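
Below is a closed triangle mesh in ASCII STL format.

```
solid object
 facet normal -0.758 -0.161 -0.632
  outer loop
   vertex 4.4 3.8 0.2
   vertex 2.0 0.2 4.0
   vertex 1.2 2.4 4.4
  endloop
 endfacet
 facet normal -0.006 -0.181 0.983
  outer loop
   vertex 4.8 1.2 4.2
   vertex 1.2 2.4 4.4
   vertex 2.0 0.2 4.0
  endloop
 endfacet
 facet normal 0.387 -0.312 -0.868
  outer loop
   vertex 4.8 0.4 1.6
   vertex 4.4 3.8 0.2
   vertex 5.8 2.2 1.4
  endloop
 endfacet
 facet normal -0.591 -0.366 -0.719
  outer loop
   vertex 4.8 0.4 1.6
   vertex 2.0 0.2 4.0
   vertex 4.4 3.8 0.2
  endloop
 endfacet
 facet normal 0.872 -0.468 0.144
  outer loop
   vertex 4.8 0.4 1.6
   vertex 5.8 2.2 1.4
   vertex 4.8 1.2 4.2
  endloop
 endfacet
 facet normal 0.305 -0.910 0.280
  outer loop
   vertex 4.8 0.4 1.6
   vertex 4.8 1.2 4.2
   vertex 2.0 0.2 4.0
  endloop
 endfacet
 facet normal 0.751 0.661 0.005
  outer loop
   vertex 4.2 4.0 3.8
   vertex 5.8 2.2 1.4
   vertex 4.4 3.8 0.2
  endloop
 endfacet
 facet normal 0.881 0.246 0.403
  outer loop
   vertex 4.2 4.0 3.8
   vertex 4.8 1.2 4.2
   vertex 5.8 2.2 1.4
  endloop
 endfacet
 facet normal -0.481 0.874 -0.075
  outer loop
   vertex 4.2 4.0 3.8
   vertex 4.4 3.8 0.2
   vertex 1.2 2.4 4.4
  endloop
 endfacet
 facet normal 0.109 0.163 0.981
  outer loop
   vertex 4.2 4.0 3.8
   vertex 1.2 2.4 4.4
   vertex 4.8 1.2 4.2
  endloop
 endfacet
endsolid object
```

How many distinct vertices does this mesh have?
7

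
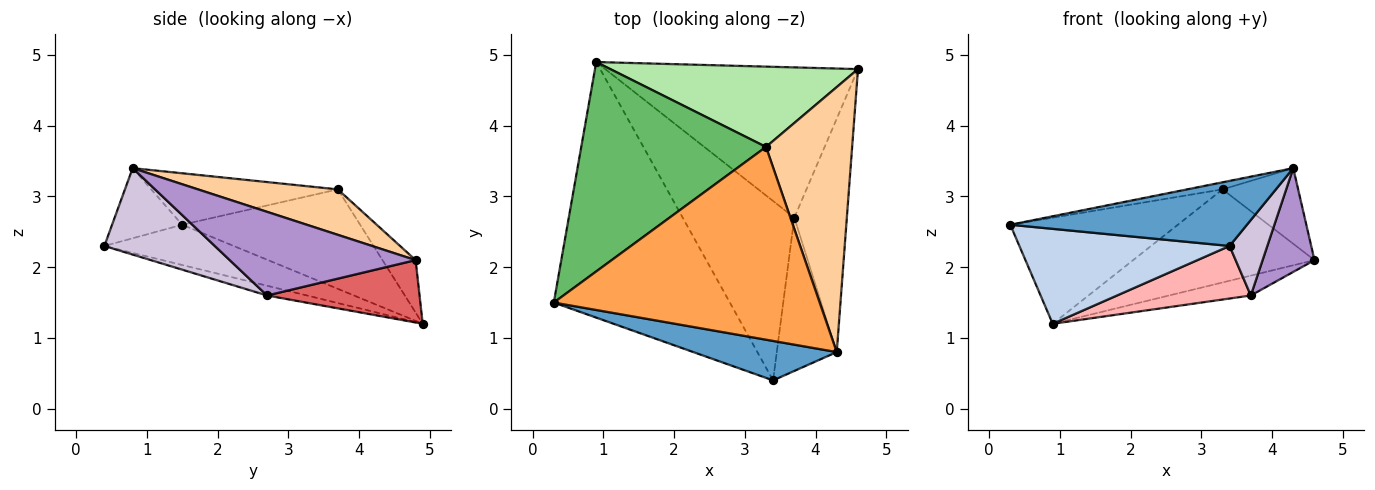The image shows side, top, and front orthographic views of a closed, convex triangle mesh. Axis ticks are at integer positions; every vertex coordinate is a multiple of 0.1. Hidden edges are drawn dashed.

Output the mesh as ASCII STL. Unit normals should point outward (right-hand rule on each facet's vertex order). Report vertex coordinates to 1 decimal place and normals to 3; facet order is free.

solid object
 facet normal -0.246 -0.829 0.502
  outer loop
   vertex 3.4 0.4 2.3
   vertex 4.3 0.8 3.4
   vertex 0.3 1.5 2.6
  endloop
 endfacet
 facet normal -0.210 -0.340 -0.917
  outer loop
   vertex 0.9 4.9 1.2
   vertex 3.4 0.4 2.3
   vertex 0.3 1.5 2.6
  endloop
 endfacet
 facet normal -0.190 0.036 0.981
  outer loop
   vertex 3.3 3.7 3.1
   vertex 0.3 1.5 2.6
   vertex 4.3 0.8 3.4
  endloop
 endfacet
 facet normal 0.453 0.245 0.858
  outer loop
   vertex 3.3 3.7 3.1
   vertex 4.3 0.8 3.4
   vertex 4.6 4.8 2.1
  endloop
 endfacet
 facet normal -0.433 0.407 0.804
  outer loop
   vertex 3.3 3.7 3.1
   vertex 0.9 4.9 1.2
   vertex 0.3 1.5 2.6
  endloop
 endfacet
 facet normal -0.137 0.750 0.647
  outer loop
   vertex 3.3 3.7 3.1
   vertex 4.6 4.8 2.1
   vertex 0.9 4.9 1.2
  endloop
 endfacet
 facet normal 0.238 0.127 -0.963
  outer loop
   vertex 3.7 2.7 1.6
   vertex 0.9 4.9 1.2
   vertex 4.6 4.8 2.1
  endloop
 endfacet
 facet normal -0.084 -0.280 -0.956
  outer loop
   vertex 3.7 2.7 1.6
   vertex 3.4 0.4 2.3
   vertex 0.9 4.9 1.2
  endloop
 endfacet
 facet normal 0.824 -0.230 -0.518
  outer loop
   vertex 3.7 2.7 1.6
   vertex 4.6 4.8 2.1
   vertex 4.3 0.8 3.4
  endloop
 endfacet
 facet normal 0.791 -0.270 -0.549
  outer loop
   vertex 3.7 2.7 1.6
   vertex 4.3 0.8 3.4
   vertex 3.4 0.4 2.3
  endloop
 endfacet
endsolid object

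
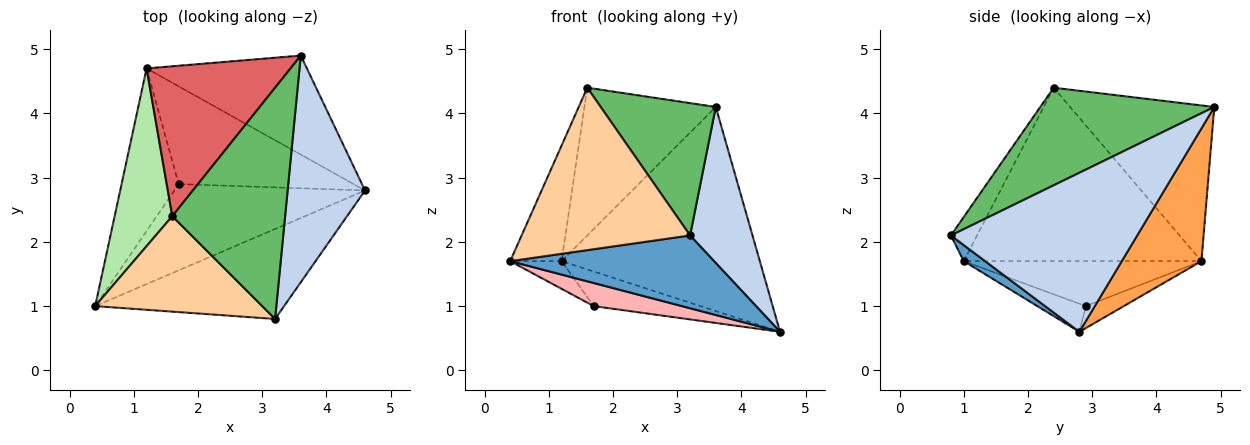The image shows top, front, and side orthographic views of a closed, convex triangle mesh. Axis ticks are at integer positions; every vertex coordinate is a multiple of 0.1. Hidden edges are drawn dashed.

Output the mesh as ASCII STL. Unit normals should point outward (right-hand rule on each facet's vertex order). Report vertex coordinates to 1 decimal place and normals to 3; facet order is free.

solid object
 facet normal 0.066 -0.628 -0.776
  outer loop
   vertex 3.2 0.8 2.1
   vertex 0.4 1.0 1.7
   vertex 4.6 2.8 0.6
  endloop
 endfacet
 facet normal 0.861 -0.288 0.419
  outer loop
   vertex 3.2 0.8 2.1
   vertex 4.6 2.8 0.6
   vertex 3.6 4.9 4.1
  endloop
 endfacet
 facet normal 0.340 0.846 -0.411
  outer loop
   vertex 1.2 4.7 1.7
   vertex 3.6 4.9 4.1
   vertex 4.6 2.8 0.6
  endloop
 endfacet
 facet normal -0.133 -0.855 0.502
  outer loop
   vertex 1.6 2.4 4.4
   vertex 0.4 1.0 1.7
   vertex 3.2 0.8 2.1
  endloop
 endfacet
 facet normal 0.601 -0.397 0.694
  outer loop
   vertex 1.6 2.4 4.4
   vertex 3.2 0.8 2.1
   vertex 3.6 4.9 4.1
  endloop
 endfacet
 facet normal -0.930 0.201 0.309
  outer loop
   vertex 1.6 2.4 4.4
   vertex 1.2 4.7 1.7
   vertex 0.4 1.0 1.7
  endloop
 endfacet
 facet normal -0.610 0.556 0.564
  outer loop
   vertex 1.6 2.4 4.4
   vertex 3.6 4.9 4.1
   vertex 1.2 4.7 1.7
  endloop
 endfacet
 facet normal -0.141 -0.256 -0.956
  outer loop
   vertex 1.7 2.9 1.0
   vertex 4.6 2.8 0.6
   vertex 0.4 1.0 1.7
  endloop
 endfacet
 facet normal -0.613 0.133 -0.779
  outer loop
   vertex 1.7 2.9 1.0
   vertex 0.4 1.0 1.7
   vertex 1.2 4.7 1.7
  endloop
 endfacet
 facet normal -0.118 0.331 -0.936
  outer loop
   vertex 1.7 2.9 1.0
   vertex 1.2 4.7 1.7
   vertex 4.6 2.8 0.6
  endloop
 endfacet
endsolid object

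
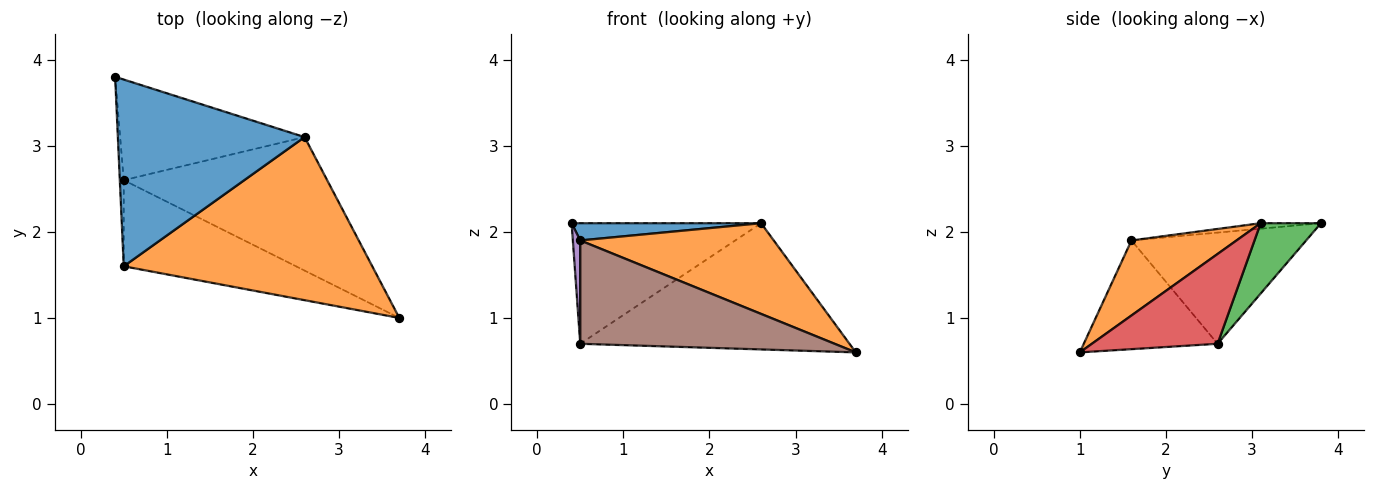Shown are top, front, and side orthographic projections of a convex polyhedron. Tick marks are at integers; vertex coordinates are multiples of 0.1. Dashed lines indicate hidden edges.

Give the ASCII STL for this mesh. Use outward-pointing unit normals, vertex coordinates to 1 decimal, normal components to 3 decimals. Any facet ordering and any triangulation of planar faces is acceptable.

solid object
 facet normal -0.029 -0.092 0.995
  outer loop
   vertex 0.5 1.6 1.9
   vertex 2.6 3.1 2.1
   vertex 0.4 3.8 2.1
  endloop
 endfacet
 facet normal 0.255 -0.470 0.845
  outer loop
   vertex 0.5 1.6 1.9
   vertex 3.7 1.0 0.6
   vertex 2.6 3.1 2.1
  endloop
 endfacet
 facet normal 0.237 0.746 -0.622
  outer loop
   vertex 0.5 2.6 0.7
   vertex 0.4 3.8 2.1
   vertex 2.6 3.1 2.1
  endloop
 endfacet
 facet normal 0.305 0.654 -0.692
  outer loop
   vertex 0.5 2.6 0.7
   vertex 2.6 3.1 2.1
   vertex 3.7 1.0 0.6
  endloop
 endfacet
 facet normal -0.998 -0.042 -0.035
  outer loop
   vertex 0.5 2.6 0.7
   vertex 0.5 1.6 1.9
   vertex 0.4 3.8 2.1
  endloop
 endfacet
 facet normal -0.375 -0.712 -0.594
  outer loop
   vertex 0.5 2.6 0.7
   vertex 3.7 1.0 0.6
   vertex 0.5 1.6 1.9
  endloop
 endfacet
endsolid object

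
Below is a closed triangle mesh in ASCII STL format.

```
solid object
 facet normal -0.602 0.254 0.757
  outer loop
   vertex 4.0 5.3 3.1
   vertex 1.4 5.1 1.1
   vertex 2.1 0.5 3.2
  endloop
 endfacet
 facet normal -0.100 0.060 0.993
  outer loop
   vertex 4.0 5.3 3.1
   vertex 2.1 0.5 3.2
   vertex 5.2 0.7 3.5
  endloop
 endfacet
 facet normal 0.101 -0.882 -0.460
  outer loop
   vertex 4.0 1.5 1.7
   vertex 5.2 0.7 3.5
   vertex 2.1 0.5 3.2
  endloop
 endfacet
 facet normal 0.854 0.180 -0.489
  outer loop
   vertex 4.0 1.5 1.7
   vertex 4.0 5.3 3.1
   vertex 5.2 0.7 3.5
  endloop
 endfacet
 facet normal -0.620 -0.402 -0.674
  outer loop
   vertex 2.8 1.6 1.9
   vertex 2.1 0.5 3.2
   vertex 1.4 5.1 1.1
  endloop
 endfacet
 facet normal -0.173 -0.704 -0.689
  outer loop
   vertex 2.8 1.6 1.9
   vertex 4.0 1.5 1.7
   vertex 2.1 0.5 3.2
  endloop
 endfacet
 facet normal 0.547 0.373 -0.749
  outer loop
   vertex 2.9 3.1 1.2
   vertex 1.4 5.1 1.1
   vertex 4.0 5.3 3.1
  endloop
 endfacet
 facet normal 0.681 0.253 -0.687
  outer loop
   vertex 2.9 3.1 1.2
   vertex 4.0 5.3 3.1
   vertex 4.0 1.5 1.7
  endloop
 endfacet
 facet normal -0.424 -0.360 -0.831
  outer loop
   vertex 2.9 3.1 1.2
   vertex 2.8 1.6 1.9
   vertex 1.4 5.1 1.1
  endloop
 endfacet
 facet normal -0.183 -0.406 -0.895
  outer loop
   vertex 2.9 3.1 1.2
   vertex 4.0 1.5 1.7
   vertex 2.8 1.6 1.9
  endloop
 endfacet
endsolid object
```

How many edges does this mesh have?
15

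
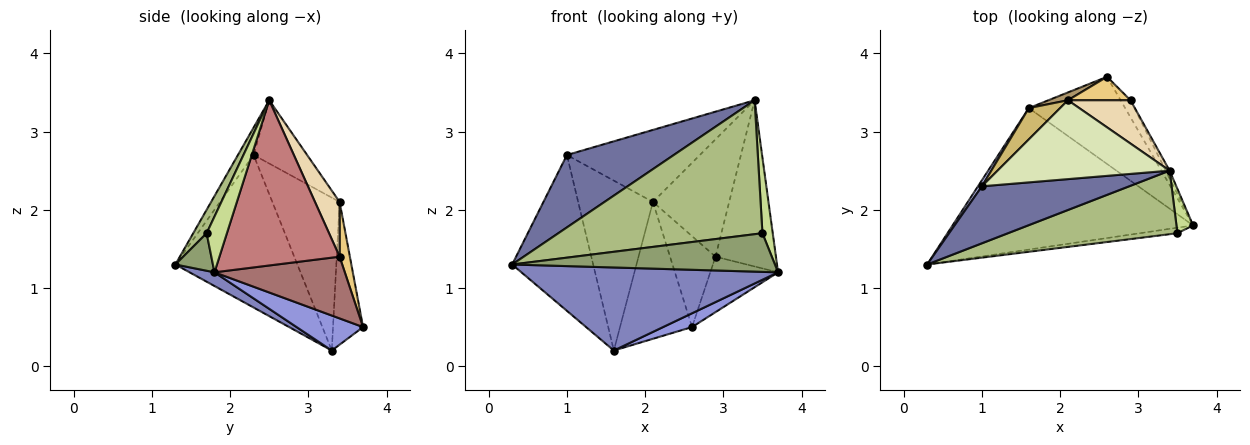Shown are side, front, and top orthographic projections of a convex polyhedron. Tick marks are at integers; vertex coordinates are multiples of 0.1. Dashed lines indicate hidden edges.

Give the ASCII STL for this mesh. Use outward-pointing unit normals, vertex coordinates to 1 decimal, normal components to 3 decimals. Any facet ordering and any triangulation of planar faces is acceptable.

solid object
 facet normal -0.114 -0.781 0.615
  outer loop
   vertex 1.0 2.3 2.7
   vertex 0.3 1.3 1.3
   vertex 3.4 2.5 3.4
  endloop
 endfacet
 facet normal 0.049 -0.506 -0.861
  outer loop
   vertex 1.6 3.3 0.2
   vertex 3.7 1.8 1.2
   vertex 0.3 1.3 1.3
  endloop
 endfacet
 facet normal 0.338 -0.147 -0.930
  outer loop
   vertex 1.6 3.3 0.2
   vertex 2.6 3.7 0.5
   vertex 3.7 1.8 1.2
  endloop
 endfacet
 facet normal -0.833 0.553 0.021
  outer loop
   vertex 1.6 3.3 0.2
   vertex 0.3 1.3 1.3
   vertex 1.0 2.3 2.7
  endloop
 endfacet
 facet normal 0.140 -0.980 -0.140
  outer loop
   vertex 3.5 1.7 1.7
   vertex 0.3 1.3 1.3
   vertex 3.7 1.8 1.2
  endloop
 endfacet
 facet normal 0.059 -0.902 0.428
  outer loop
   vertex 3.5 1.7 1.7
   vertex 3.4 2.5 3.4
   vertex 0.3 1.3 1.3
  endloop
 endfacet
 facet normal 0.861 -0.438 0.257
  outer loop
   vertex 3.5 1.7 1.7
   vertex 3.7 1.8 1.2
   vertex 3.4 2.5 3.4
  endloop
 endfacet
 facet normal -0.262 0.651 0.713
  outer loop
   vertex 2.1 3.4 2.1
   vertex 1.0 2.3 2.7
   vertex 3.4 2.5 3.4
  endloop
 endfacet
 facet normal -0.384 0.922 0.053
  outer loop
   vertex 2.1 3.4 2.1
   vertex 2.6 3.7 0.5
   vertex 1.6 3.3 0.2
  endloop
 endfacet
 facet normal -0.663 0.737 0.136
  outer loop
   vertex 2.1 3.4 2.1
   vertex 1.6 3.3 0.2
   vertex 1.0 2.3 2.7
  endloop
 endfacet
 facet normal 0.214 0.946 0.244
  outer loop
   vertex 2.9 3.4 1.4
   vertex 2.6 3.7 0.5
   vertex 2.1 3.4 2.1
  endloop
 endfacet
 facet normal 0.290 0.898 0.331
  outer loop
   vertex 2.9 3.4 1.4
   vertex 2.1 3.4 2.1
   vertex 3.4 2.5 3.4
  endloop
 endfacet
 facet normal 0.878 0.457 -0.141
  outer loop
   vertex 2.9 3.4 1.4
   vertex 3.7 1.8 1.2
   vertex 2.6 3.7 0.5
  endloop
 endfacet
 facet normal 0.893 0.449 -0.021
  outer loop
   vertex 2.9 3.4 1.4
   vertex 3.4 2.5 3.4
   vertex 3.7 1.8 1.2
  endloop
 endfacet
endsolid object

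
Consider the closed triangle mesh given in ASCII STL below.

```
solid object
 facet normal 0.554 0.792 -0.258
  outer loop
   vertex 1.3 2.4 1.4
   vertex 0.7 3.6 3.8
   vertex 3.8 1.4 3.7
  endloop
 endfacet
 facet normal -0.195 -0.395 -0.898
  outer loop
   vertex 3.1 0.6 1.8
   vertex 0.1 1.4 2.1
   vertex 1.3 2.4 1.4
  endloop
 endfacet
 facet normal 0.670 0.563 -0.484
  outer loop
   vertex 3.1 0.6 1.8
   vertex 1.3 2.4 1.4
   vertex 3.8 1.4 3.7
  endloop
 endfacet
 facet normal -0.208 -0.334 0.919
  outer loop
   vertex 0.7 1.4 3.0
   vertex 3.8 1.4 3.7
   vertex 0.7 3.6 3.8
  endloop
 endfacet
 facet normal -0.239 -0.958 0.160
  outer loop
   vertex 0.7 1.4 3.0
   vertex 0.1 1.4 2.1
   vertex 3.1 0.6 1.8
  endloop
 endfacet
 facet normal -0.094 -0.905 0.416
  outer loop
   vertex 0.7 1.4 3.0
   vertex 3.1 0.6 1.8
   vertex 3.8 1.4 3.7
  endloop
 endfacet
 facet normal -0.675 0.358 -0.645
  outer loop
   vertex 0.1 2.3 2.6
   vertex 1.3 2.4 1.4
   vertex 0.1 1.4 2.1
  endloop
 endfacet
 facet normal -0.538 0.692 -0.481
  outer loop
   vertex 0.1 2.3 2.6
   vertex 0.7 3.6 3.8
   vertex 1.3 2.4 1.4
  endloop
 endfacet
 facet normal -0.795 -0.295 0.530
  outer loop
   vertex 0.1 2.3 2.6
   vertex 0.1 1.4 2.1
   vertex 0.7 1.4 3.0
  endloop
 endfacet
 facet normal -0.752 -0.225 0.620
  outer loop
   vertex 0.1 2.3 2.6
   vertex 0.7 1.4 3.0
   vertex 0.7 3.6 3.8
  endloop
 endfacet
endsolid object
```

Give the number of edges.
15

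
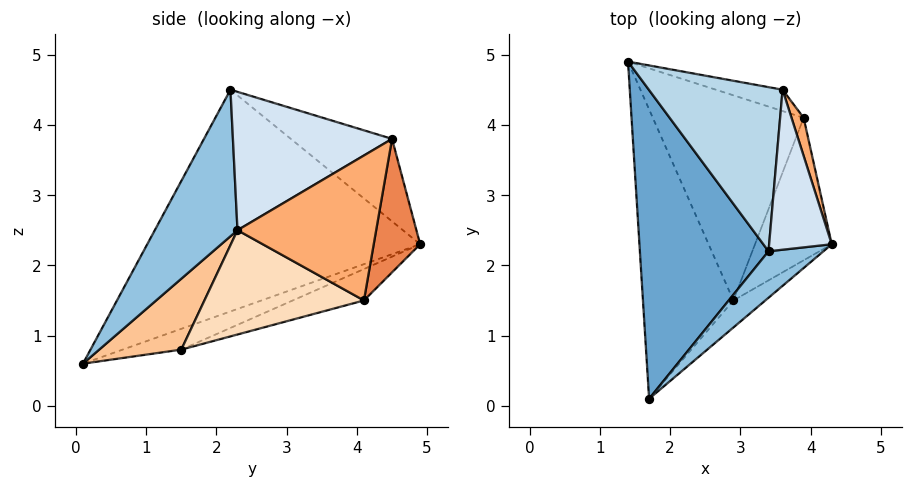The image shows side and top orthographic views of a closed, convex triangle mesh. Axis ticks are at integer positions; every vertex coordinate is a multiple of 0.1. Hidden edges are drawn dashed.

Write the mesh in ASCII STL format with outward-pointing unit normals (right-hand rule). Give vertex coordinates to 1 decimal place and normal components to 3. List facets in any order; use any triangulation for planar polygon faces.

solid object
 facet normal -0.843 -0.226 0.489
  outer loop
   vertex 3.4 2.2 4.5
   vertex 1.4 4.9 2.3
   vertex 1.7 0.1 0.6
  endloop
 endfacet
 facet normal 0.542 -0.816 0.203
  outer loop
   vertex 3.4 2.2 4.5
   vertex 1.7 0.1 0.6
   vertex 4.3 2.3 2.5
  endloop
 endfacet
 facet normal -0.502 0.291 0.814
  outer loop
   vertex 3.6 4.5 3.8
   vertex 1.4 4.9 2.3
   vertex 3.4 2.2 4.5
  endloop
 endfacet
 facet normal 0.910 0.046 0.412
  outer loop
   vertex 3.6 4.5 3.8
   vertex 3.4 2.2 4.5
   vertex 4.3 2.3 2.5
  endloop
 endfacet
 facet normal 0.264 0.956 -0.132
  outer loop
   vertex 3.9 4.1 1.5
   vertex 1.4 4.9 2.3
   vertex 3.6 4.5 3.8
  endloop
 endfacet
 facet normal 0.963 0.259 0.081
  outer loop
   vertex 3.9 4.1 1.5
   vertex 3.6 4.5 3.8
   vertex 4.3 2.3 2.5
  endloop
 endfacet
 facet normal 0.739 -0.586 -0.333
  outer loop
   vertex 2.9 1.5 0.8
   vertex 4.3 2.3 2.5
   vertex 1.7 0.1 0.6
  endloop
 endfacet
 facet normal 0.797 -0.149 -0.586
  outer loop
   vertex 2.9 1.5 0.8
   vertex 3.9 4.1 1.5
   vertex 4.3 2.3 2.5
  endloop
 endfacet
 facet normal -0.213 0.314 -0.925
  outer loop
   vertex 2.9 1.5 0.8
   vertex 1.7 0.1 0.6
   vertex 1.4 4.9 2.3
  endloop
 endfacet
 facet normal -0.193 0.324 -0.926
  outer loop
   vertex 2.9 1.5 0.8
   vertex 1.4 4.9 2.3
   vertex 3.9 4.1 1.5
  endloop
 endfacet
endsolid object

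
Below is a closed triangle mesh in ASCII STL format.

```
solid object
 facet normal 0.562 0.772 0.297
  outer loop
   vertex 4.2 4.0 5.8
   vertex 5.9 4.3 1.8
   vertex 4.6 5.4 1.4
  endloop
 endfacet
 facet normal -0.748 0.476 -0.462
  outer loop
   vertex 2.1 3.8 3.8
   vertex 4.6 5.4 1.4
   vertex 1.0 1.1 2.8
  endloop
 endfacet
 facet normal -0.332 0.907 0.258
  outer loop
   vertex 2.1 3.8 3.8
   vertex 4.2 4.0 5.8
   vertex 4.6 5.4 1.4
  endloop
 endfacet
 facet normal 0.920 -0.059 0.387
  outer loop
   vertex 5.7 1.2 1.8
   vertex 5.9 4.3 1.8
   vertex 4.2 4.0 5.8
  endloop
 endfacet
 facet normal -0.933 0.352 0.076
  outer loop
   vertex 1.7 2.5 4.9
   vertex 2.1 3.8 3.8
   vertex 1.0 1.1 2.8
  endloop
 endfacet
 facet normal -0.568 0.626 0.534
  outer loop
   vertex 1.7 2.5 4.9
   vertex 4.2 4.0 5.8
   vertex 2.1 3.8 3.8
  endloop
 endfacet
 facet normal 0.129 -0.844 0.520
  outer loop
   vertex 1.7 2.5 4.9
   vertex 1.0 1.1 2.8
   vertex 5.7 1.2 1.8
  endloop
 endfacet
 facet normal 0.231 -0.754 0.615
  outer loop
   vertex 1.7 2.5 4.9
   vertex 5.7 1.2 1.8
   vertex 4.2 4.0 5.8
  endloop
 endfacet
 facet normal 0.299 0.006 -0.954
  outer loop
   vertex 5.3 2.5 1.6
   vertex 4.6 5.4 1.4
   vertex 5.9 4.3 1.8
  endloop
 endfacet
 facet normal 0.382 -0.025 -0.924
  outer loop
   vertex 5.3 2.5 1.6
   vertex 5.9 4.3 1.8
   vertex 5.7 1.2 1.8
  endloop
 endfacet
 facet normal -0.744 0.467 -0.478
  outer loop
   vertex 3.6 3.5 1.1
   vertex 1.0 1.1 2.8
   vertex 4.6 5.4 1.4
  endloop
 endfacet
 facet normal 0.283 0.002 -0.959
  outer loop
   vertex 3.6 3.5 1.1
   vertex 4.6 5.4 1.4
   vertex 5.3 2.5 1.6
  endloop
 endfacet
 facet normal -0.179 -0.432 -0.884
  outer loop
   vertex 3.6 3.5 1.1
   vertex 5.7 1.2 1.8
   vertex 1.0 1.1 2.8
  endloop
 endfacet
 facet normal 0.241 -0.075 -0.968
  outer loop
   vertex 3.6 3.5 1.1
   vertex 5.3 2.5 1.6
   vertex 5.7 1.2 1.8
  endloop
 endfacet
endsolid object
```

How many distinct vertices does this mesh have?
9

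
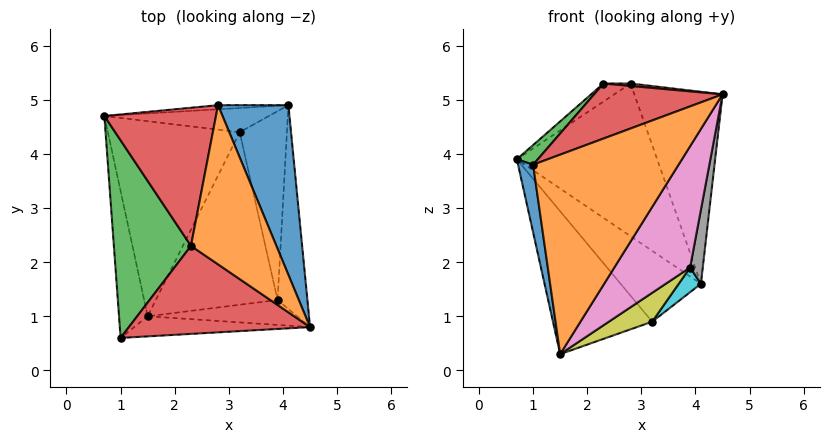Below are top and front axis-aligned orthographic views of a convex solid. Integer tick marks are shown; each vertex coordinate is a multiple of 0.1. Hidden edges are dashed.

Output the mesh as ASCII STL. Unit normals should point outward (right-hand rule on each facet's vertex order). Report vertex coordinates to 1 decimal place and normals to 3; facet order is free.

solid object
 facet normal -0.986 -0.069 -0.149
  outer loop
   vertex 1.5 1.0 0.3
   vertex 1.0 0.6 3.8
   vertex 0.7 4.7 3.9
  endloop
 endfacet
 facet normal 0.094 -0.991 -0.100
  outer loop
   vertex 1.5 1.0 0.3
   vertex 4.5 0.8 5.1
   vertex 1.0 0.6 3.8
  endloop
 endfacet
 facet normal -0.714 -0.069 0.697
  outer loop
   vertex 2.3 2.3 5.3
   vertex 0.7 4.7 3.9
   vertex 1.0 0.6 3.8
  endloop
 endfacet
 facet normal -0.274 -0.510 0.815
  outer loop
   vertex 2.3 2.3 5.3
   vertex 1.0 0.6 3.8
   vertex 4.5 0.8 5.1
  endloop
 endfacet
 facet normal -0.668 0.440 -0.600
  outer loop
   vertex 3.2 4.4 0.9
   vertex 1.5 1.0 0.3
   vertex 0.7 4.7 3.9
  endloop
 endfacet
 facet normal -0.265 0.913 -0.312
  outer loop
   vertex 3.2 4.4 0.9
   vertex 0.7 4.7 3.9
   vertex 4.1 4.9 1.6
  endloop
 endfacet
 facet normal 0.249 -0.949 -0.195
  outer loop
   vertex 3.9 1.3 1.9
   vertex 4.5 0.8 5.1
   vertex 1.5 1.0 0.3
  endloop
 endfacet
 facet normal 0.978 -0.071 -0.194
  outer loop
   vertex 3.9 1.3 1.9
   vertex 4.1 4.9 1.6
   vertex 4.5 0.8 5.1
  endloop
 endfacet
 facet normal 0.561 -0.137 -0.816
  outer loop
   vertex 3.9 1.3 1.9
   vertex 1.5 1.0 0.3
   vertex 3.2 4.4 0.9
  endloop
 endfacet
 facet normal 0.645 -0.099 -0.758
  outer loop
   vertex 3.9 1.3 1.9
   vertex 3.2 4.4 0.9
   vertex 4.1 4.9 1.6
  endloop
 endfacet
 facet normal 0.883 0.351 0.310
  outer loop
   vertex 2.8 4.9 5.3
   vertex 4.5 0.8 5.1
   vertex 4.1 4.9 1.6
  endloop
 endfacet
 facet normal 0.080 -0.015 0.997
  outer loop
   vertex 2.8 4.9 5.3
   vertex 2.3 2.3 5.3
   vertex 4.5 0.8 5.1
  endloop
 endfacet
 facet normal -0.077 0.997 -0.027
  outer loop
   vertex 2.8 4.9 5.3
   vertex 4.1 4.9 1.6
   vertex 0.7 4.7 3.9
  endloop
 endfacet
 facet normal -0.559 0.107 0.822
  outer loop
   vertex 2.8 4.9 5.3
   vertex 0.7 4.7 3.9
   vertex 2.3 2.3 5.3
  endloop
 endfacet
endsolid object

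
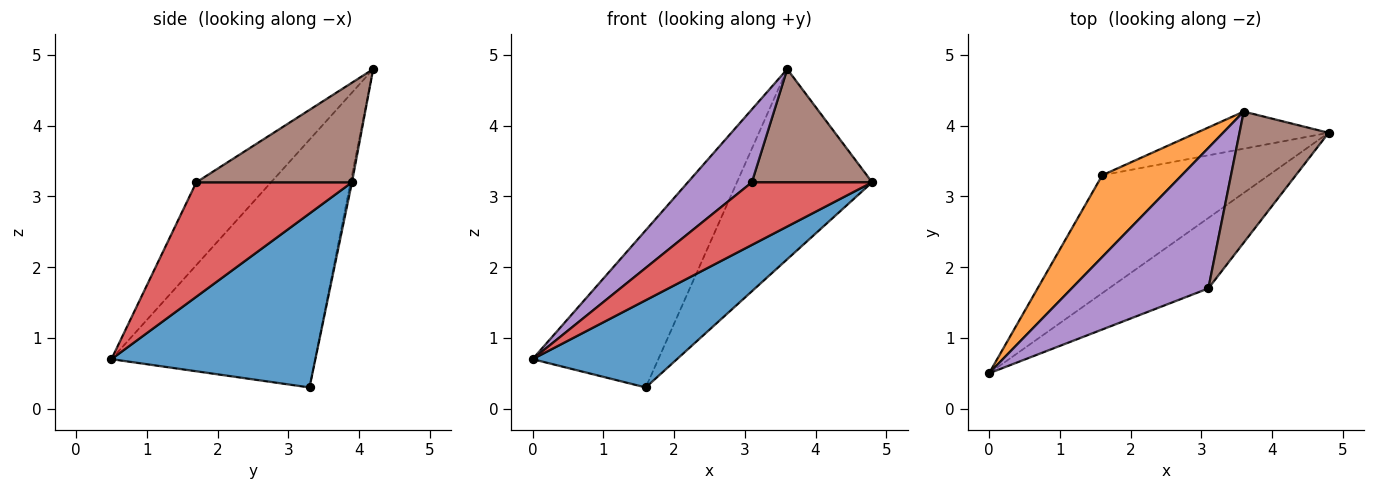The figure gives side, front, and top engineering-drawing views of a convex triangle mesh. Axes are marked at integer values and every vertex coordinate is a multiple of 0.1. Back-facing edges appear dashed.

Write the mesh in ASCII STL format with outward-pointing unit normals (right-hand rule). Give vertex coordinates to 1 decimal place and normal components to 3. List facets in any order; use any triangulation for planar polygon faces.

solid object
 facet normal 0.643 -0.455 -0.616
  outer loop
   vertex 1.6 3.3 0.3
   vertex 4.8 3.9 3.2
   vertex 0.0 0.5 0.7
  endloop
 endfacet
 facet normal -0.821 0.507 0.263
  outer loop
   vertex 3.6 4.2 4.8
   vertex 1.6 3.3 0.3
   vertex 0.0 0.5 0.7
  endloop
 endfacet
 facet normal -0.010 0.981 -0.192
  outer loop
   vertex 3.6 4.2 4.8
   vertex 4.8 3.9 3.2
   vertex 1.6 3.3 0.3
  endloop
 endfacet
 facet normal 0.652 -0.504 -0.567
  outer loop
   vertex 3.1 1.7 3.2
   vertex 0.0 0.5 0.7
   vertex 4.8 3.9 3.2
  endloop
 endfacet
 facet normal -0.473 -0.406 0.782
  outer loop
   vertex 3.1 1.7 3.2
   vertex 3.6 4.2 4.8
   vertex 0.0 0.5 0.7
  endloop
 endfacet
 facet normal 0.646 -0.499 0.578
  outer loop
   vertex 3.1 1.7 3.2
   vertex 4.8 3.9 3.2
   vertex 3.6 4.2 4.8
  endloop
 endfacet
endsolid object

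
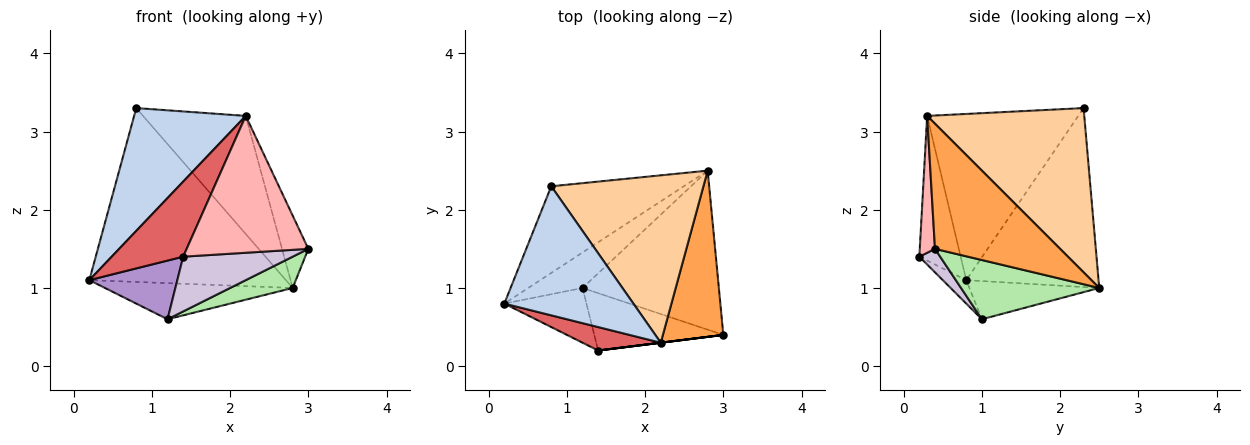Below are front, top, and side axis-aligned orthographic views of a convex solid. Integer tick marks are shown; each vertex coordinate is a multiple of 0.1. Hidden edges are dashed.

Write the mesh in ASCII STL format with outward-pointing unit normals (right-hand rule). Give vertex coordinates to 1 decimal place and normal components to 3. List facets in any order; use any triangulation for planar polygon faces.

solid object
 facet normal -0.516 0.767 -0.382
  outer loop
   vertex 0.8 2.3 3.3
   vertex 2.8 2.5 1.0
   vertex 0.2 0.8 1.1
  endloop
 endfacet
 facet normal -0.682 -0.504 0.530
  outer loop
   vertex 2.2 0.3 3.2
   vertex 0.8 2.3 3.3
   vertex 0.2 0.8 1.1
  endloop
 endfacet
 facet normal 0.885 0.186 0.427
  outer loop
   vertex 2.2 0.3 3.2
   vertex 3.0 0.4 1.5
   vertex 2.8 2.5 1.0
  endloop
 endfacet
 facet normal 0.661 0.432 0.613
  outer loop
   vertex 2.2 0.3 3.2
   vertex 2.8 2.5 1.0
   vertex 0.8 2.3 3.3
  endloop
 endfacet
 facet normal -0.442 0.639 -0.629
  outer loop
   vertex 1.2 1.0 0.6
   vertex 0.2 0.8 1.1
   vertex 2.8 2.5 1.0
  endloop
 endfacet
 facet normal 0.392 -0.178 -0.903
  outer loop
   vertex 1.2 1.0 0.6
   vertex 2.8 2.5 1.0
   vertex 3.0 0.4 1.5
  endloop
 endfacet
 facet normal -0.483 -0.836 0.261
  outer loop
   vertex 1.4 0.2 1.4
   vertex 2.2 0.3 3.2
   vertex 0.2 0.8 1.1
  endloop
 endfacet
 facet normal 0.124 -0.992 0.000
  outer loop
   vertex 1.4 0.2 1.4
   vertex 3.0 0.4 1.5
   vertex 2.2 0.3 3.2
  endloop
 endfacet
 facet normal -0.191 -0.718 -0.670
  outer loop
   vertex 1.4 0.2 1.4
   vertex 0.2 0.8 1.1
   vertex 1.2 1.0 0.6
  endloop
 endfacet
 facet normal 0.130 -0.685 -0.717
  outer loop
   vertex 1.4 0.2 1.4
   vertex 1.2 1.0 0.6
   vertex 3.0 0.4 1.5
  endloop
 endfacet
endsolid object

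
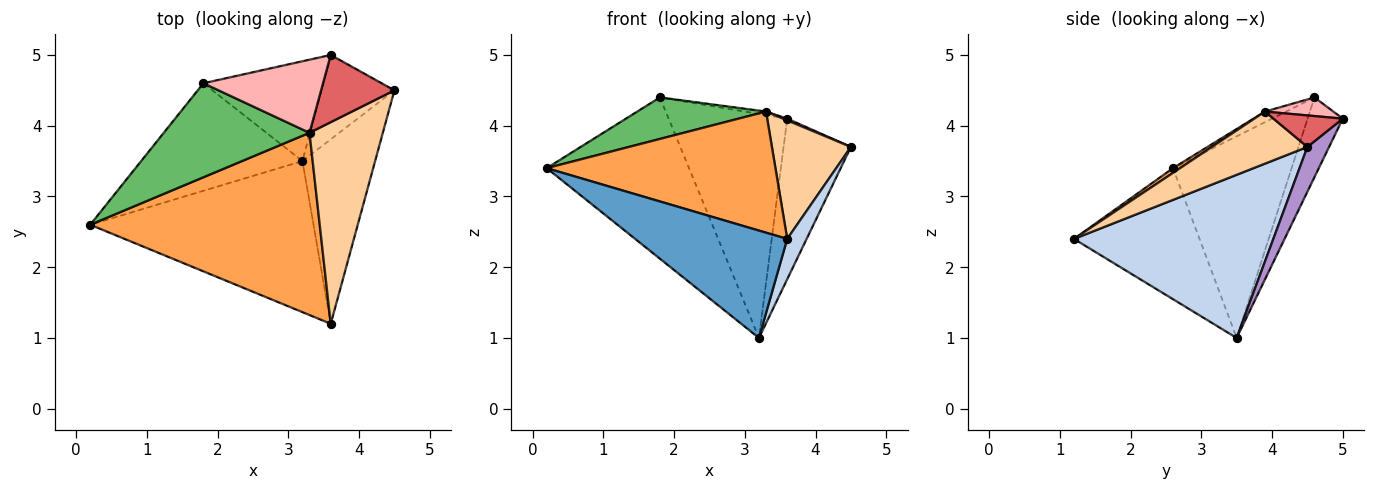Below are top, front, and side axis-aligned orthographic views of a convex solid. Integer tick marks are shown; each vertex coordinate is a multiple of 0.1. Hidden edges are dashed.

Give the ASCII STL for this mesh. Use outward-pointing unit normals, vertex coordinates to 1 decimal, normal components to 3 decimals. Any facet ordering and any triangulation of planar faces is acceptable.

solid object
 facet normal -0.431 -0.523 -0.735
  outer loop
   vertex 3.2 3.5 1.0
   vertex 3.6 1.2 2.4
   vertex 0.2 2.6 3.4
  endloop
 endfacet
 facet normal 0.910 -0.088 -0.405
  outer loop
   vertex 3.2 3.5 1.0
   vertex 4.5 4.5 3.7
   vertex 3.6 1.2 2.4
  endloop
 endfacet
 facet normal 0.017 -0.553 0.833
  outer loop
   vertex 3.3 3.9 4.2
   vertex 0.2 2.6 3.4
   vertex 3.6 1.2 2.4
  endloop
 endfacet
 facet normal 0.522 -0.432 0.735
  outer loop
   vertex 3.3 3.9 4.2
   vertex 3.6 1.2 2.4
   vertex 4.5 4.5 3.7
  endloop
 endfacet
 facet normal -0.066 -0.403 0.913
  outer loop
   vertex 1.8 4.6 4.4
   vertex 0.2 2.6 3.4
   vertex 3.3 3.9 4.2
  endloop
 endfacet
 facet normal -0.570 0.684 -0.456
  outer loop
   vertex 1.8 4.6 4.4
   vertex 3.2 3.5 1.0
   vertex 0.2 2.6 3.4
  endloop
 endfacet
 facet normal 0.395 -0.024 0.918
  outer loop
   vertex 3.6 5.0 4.1
   vertex 3.3 3.9 4.2
   vertex 4.5 4.5 3.7
  endloop
 endfacet
 facet normal 0.154 0.048 0.987
  outer loop
   vertex 3.6 5.0 4.1
   vertex 1.8 4.6 4.4
   vertex 3.3 3.9 4.2
  endloop
 endfacet
 facet normal 0.274 0.851 -0.447
  outer loop
   vertex 3.6 5.0 4.1
   vertex 4.5 4.5 3.7
   vertex 3.2 3.5 1.0
  endloop
 endfacet
 facet normal -0.261 0.882 -0.393
  outer loop
   vertex 3.6 5.0 4.1
   vertex 3.2 3.5 1.0
   vertex 1.8 4.6 4.4
  endloop
 endfacet
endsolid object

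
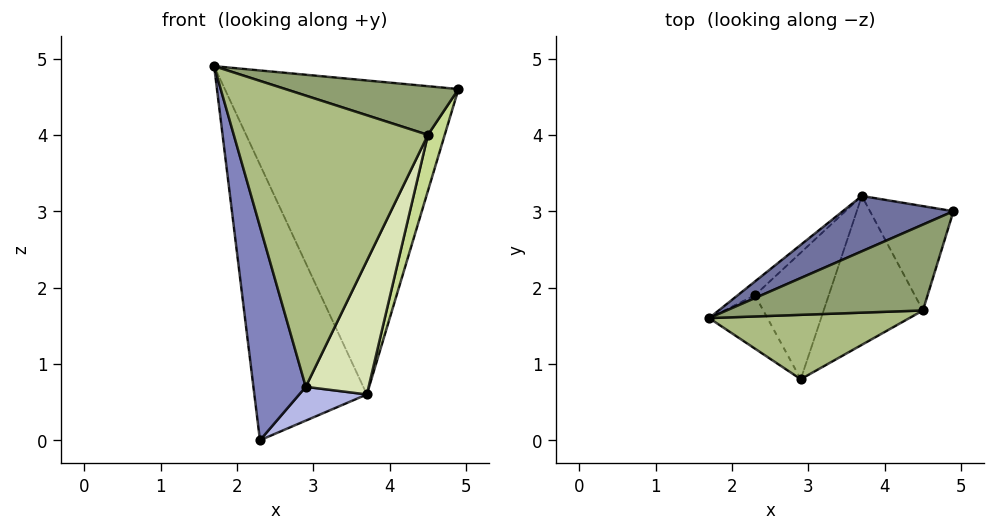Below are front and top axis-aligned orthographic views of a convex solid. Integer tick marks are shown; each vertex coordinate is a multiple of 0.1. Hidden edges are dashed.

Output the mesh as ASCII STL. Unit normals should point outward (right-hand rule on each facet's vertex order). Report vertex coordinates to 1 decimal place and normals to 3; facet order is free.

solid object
 facet normal -0.383 0.910 0.160
  outer loop
   vertex 3.7 3.2 0.6
   vertex 1.7 1.6 4.9
   vertex 4.9 3.0 4.6
  endloop
 endfacet
 facet normal -0.831 -0.539 -0.135
  outer loop
   vertex 2.3 1.9 0.0
   vertex 2.9 0.8 0.7
   vertex 1.7 1.6 4.9
  endloop
 endfacet
 facet normal -0.671 0.740 -0.037
  outer loop
   vertex 2.3 1.9 0.0
   vertex 1.7 1.6 4.9
   vertex 3.7 3.2 0.6
  endloop
 endfacet
 facet normal 0.547 -0.216 -0.809
  outer loop
   vertex 2.3 1.9 0.0
   vertex 3.7 3.2 0.6
   vertex 2.9 0.8 0.7
  endloop
 endfacet
 facet normal 0.285 -0.473 0.834
  outer loop
   vertex 4.5 1.7 4.0
   vertex 4.9 3.0 4.6
   vertex 1.7 1.6 4.9
  endloop
 endfacet
 facet normal 0.104 -0.971 0.215
  outer loop
   vertex 4.5 1.7 4.0
   vertex 1.7 1.6 4.9
   vertex 2.9 0.8 0.7
  endloop
 endfacet
 facet normal 0.944 -0.156 -0.291
  outer loop
   vertex 4.5 1.7 4.0
   vertex 3.7 3.2 0.6
   vertex 4.9 3.0 4.6
  endloop
 endfacet
 facet normal 0.886 -0.310 -0.345
  outer loop
   vertex 4.5 1.7 4.0
   vertex 2.9 0.8 0.7
   vertex 3.7 3.2 0.6
  endloop
 endfacet
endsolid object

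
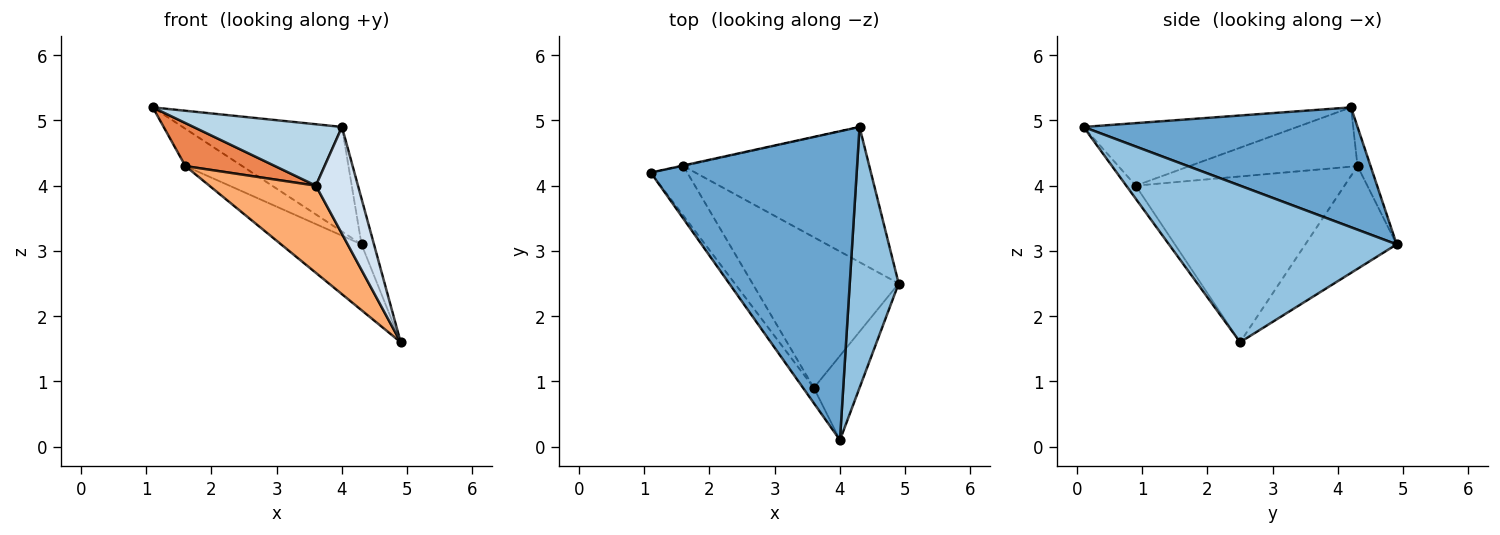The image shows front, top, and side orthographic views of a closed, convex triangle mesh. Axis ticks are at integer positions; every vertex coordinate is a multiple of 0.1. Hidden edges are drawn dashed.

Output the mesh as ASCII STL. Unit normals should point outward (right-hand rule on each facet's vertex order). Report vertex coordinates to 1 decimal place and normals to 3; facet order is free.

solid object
 facet normal 0.483 0.281 0.829
  outer loop
   vertex 4.3 4.9 3.1
   vertex 1.1 4.2 5.2
   vertex 4.0 0.1 4.9
  endloop
 endfacet
 facet normal 0.953 0.052 0.298
  outer loop
   vertex 4.3 4.9 3.1
   vertex 4.0 0.1 4.9
   vertex 4.9 2.5 1.6
  endloop
 endfacet
 facet normal -0.813 -0.565 -0.141
  outer loop
   vertex 3.6 0.9 4.0
   vertex 4.0 0.1 4.9
   vertex 1.1 4.2 5.2
  endloop
 endfacet
 facet normal -0.174 -0.773 -0.610
  outer loop
   vertex 3.6 0.9 4.0
   vertex 4.9 2.5 1.6
   vertex 4.0 0.1 4.9
  endloop
 endfacet
 facet normal -0.775 -0.414 -0.477
  outer loop
   vertex 1.6 4.3 4.3
   vertex 3.6 0.9 4.0
   vertex 1.1 4.2 5.2
  endloop
 endfacet
 facet normal -0.700 -0.358 -0.618
  outer loop
   vertex 1.6 4.3 4.3
   vertex 4.9 2.5 1.6
   vertex 3.6 0.9 4.0
  endloop
 endfacet
 facet normal -0.224 0.975 -0.016
  outer loop
   vertex 1.6 4.3 4.3
   vertex 1.1 4.2 5.2
   vertex 4.3 4.9 3.1
  endloop
 endfacet
 facet normal -0.445 0.392 -0.805
  outer loop
   vertex 1.6 4.3 4.3
   vertex 4.3 4.9 3.1
   vertex 4.9 2.5 1.6
  endloop
 endfacet
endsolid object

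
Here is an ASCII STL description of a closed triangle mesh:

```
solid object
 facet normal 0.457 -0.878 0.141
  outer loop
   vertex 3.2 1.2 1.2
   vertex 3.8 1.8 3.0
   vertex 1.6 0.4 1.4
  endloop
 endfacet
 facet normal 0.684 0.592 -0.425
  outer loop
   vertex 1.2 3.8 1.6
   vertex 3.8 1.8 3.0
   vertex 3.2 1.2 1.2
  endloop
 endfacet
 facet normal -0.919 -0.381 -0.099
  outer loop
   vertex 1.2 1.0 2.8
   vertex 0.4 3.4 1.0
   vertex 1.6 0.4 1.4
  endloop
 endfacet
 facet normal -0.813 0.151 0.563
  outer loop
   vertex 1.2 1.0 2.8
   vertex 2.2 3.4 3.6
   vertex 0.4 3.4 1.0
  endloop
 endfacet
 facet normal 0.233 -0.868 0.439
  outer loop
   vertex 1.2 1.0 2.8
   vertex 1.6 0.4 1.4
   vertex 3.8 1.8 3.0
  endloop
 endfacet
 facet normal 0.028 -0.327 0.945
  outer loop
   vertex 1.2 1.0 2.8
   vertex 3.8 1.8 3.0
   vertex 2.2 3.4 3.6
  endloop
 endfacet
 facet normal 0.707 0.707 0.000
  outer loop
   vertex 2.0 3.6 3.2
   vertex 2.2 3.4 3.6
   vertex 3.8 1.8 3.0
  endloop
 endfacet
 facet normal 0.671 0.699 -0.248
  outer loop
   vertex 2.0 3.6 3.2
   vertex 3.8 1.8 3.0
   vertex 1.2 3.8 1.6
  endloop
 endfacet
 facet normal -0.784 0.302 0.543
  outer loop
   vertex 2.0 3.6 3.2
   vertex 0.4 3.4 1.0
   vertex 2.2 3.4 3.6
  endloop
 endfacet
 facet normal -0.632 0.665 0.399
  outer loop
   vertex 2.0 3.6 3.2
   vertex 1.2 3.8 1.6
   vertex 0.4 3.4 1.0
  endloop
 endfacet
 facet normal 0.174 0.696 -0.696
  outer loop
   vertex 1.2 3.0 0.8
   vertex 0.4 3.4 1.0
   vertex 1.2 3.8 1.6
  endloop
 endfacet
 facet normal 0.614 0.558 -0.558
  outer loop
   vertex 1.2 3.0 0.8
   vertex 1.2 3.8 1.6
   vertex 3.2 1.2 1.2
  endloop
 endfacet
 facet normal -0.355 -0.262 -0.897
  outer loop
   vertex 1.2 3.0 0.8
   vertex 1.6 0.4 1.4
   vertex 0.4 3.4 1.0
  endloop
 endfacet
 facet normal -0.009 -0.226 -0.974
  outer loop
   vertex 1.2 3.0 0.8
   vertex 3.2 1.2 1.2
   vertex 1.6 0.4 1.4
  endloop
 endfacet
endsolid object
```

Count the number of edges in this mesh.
21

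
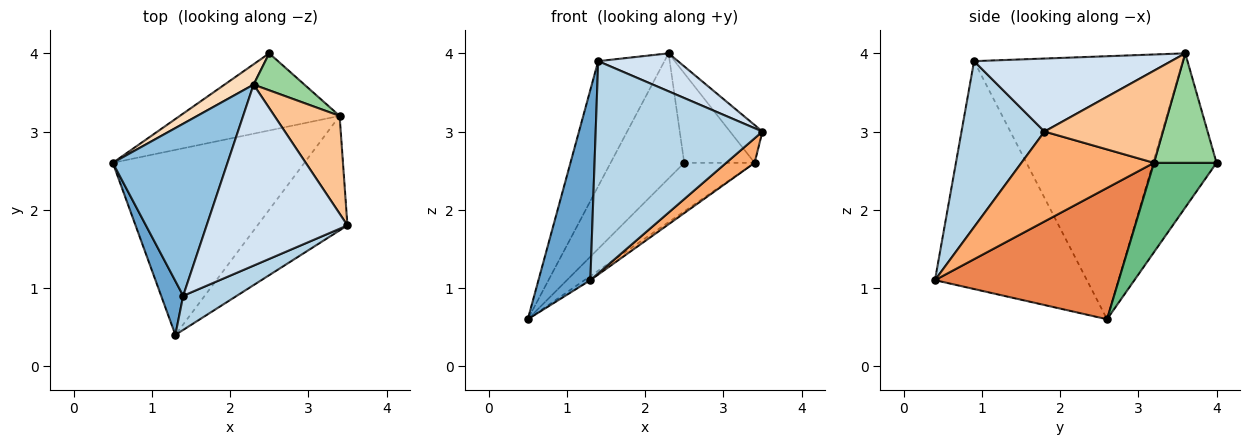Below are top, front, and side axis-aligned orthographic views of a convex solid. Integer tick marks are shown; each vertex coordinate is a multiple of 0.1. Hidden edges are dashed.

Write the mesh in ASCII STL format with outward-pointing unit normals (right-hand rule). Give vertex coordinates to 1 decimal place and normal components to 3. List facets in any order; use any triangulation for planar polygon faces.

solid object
 facet normal -0.942 -0.322 0.091
  outer loop
   vertex 1.4 0.9 3.9
   vertex 0.5 2.6 0.6
   vertex 1.3 0.4 1.1
  endloop
 endfacet
 facet normal -0.880 0.279 0.384
  outer loop
   vertex 1.4 0.9 3.9
   vertex 2.3 3.6 4.0
   vertex 0.5 2.6 0.6
  endloop
 endfacet
 facet normal 0.441 -0.886 0.143
  outer loop
   vertex 1.4 0.9 3.9
   vertex 1.3 0.4 1.1
   vertex 3.5 1.8 3.0
  endloop
 endfacet
 facet normal 0.453 -0.183 0.873
  outer loop
   vertex 1.4 0.9 3.9
   vertex 3.5 1.8 3.0
   vertex 2.3 3.6 4.0
  endloop
 endfacet
 facet normal 0.565 0.018 -0.825
  outer loop
   vertex 3.4 3.2 2.6
   vertex 1.3 0.4 1.1
   vertex 0.5 2.6 0.6
  endloop
 endfacet
 facet normal 0.699 -0.150 -0.699
  outer loop
   vertex 3.4 3.2 2.6
   vertex 3.5 1.8 3.0
   vertex 1.3 0.4 1.1
  endloop
 endfacet
 facet normal 0.797 0.218 0.564
  outer loop
   vertex 3.4 3.2 2.6
   vertex 2.3 3.6 4.0
   vertex 3.5 1.8 3.0
  endloop
 endfacet
 facet normal -0.648 0.752 0.122
  outer loop
   vertex 2.5 4.0 2.6
   vertex 0.5 2.6 0.6
   vertex 2.3 3.6 4.0
  endloop
 endfacet
 facet normal 0.428 0.481 -0.765
  outer loop
   vertex 2.5 4.0 2.6
   vertex 3.4 3.2 2.6
   vertex 0.5 2.6 0.6
  endloop
 endfacet
 facet normal 0.635 0.714 0.295
  outer loop
   vertex 2.5 4.0 2.6
   vertex 2.3 3.6 4.0
   vertex 3.4 3.2 2.6
  endloop
 endfacet
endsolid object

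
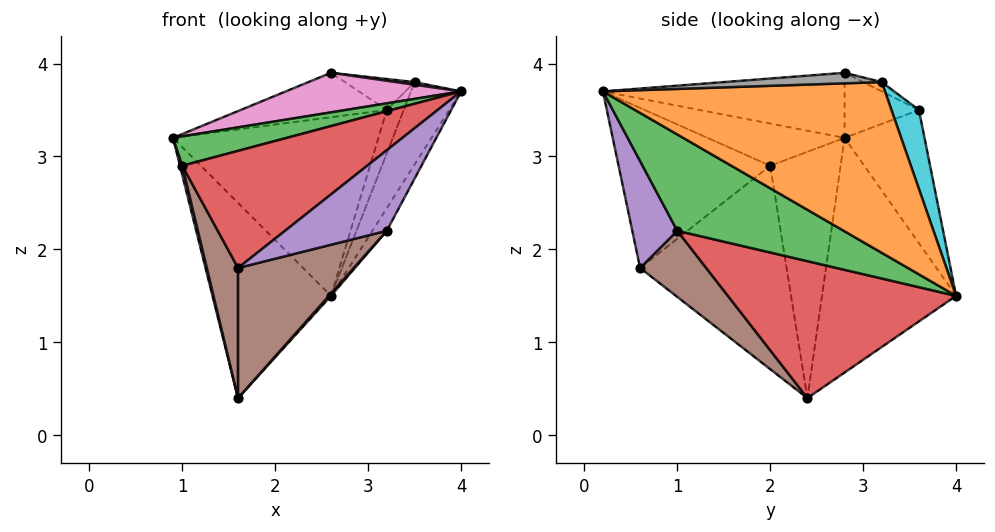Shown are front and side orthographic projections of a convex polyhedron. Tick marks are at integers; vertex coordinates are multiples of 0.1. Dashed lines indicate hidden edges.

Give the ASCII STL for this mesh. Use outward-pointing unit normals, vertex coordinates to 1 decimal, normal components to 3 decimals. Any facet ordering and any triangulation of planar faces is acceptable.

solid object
 facet normal -0.721 0.637 -0.271
  outer loop
   vertex 1.6 2.4 0.4
   vertex 0.9 2.8 3.2
   vertex 2.6 4.0 1.5
  endloop
 endfacet
 facet normal 0.937 0.166 -0.309
  outer loop
   vertex 3.5 3.2 3.8
   vertex 4.0 0.2 3.7
   vertex 2.6 4.0 1.5
  endloop
 endfacet
 facet normal 0.896 0.077 -0.437
  outer loop
   vertex 3.2 1.0 2.2
   vertex 2.6 4.0 1.5
   vertex 4.0 0.2 3.7
  endloop
 endfacet
 facet normal 0.745 -0.007 -0.667
  outer loop
   vertex 3.2 1.0 2.2
   vertex 1.6 2.4 0.4
   vertex 2.6 4.0 1.5
  endloop
 endfacet
 facet normal 0.331 -0.748 -0.575
  outer loop
   vertex 3.2 1.0 2.2
   vertex 4.0 0.2 3.7
   vertex 1.6 0.6 1.8
  endloop
 endfacet
 facet normal 0.331 -0.579 -0.745
  outer loop
   vertex 3.2 1.0 2.2
   vertex 1.6 0.6 1.8
   vertex 1.6 2.4 0.4
  endloop
 endfacet
 facet normal -0.367 -0.266 0.891
  outer loop
   vertex 2.6 2.8 3.9
   vertex 0.9 2.8 3.2
   vertex 4.0 0.2 3.7
  endloop
 endfacet
 facet normal 0.116 -0.014 0.993
  outer loop
   vertex 2.6 2.8 3.9
   vertex 4.0 0.2 3.7
   vertex 3.5 3.2 3.8
  endloop
 endfacet
 facet normal -0.348 0.894 0.283
  outer loop
   vertex 3.2 3.6 3.5
   vertex 2.6 4.0 1.5
   vertex 0.9 2.8 3.2
  endloop
 endfacet
 facet normal 0.841 0.520 -0.148
  outer loop
   vertex 3.2 3.6 3.5
   vertex 3.5 3.2 3.8
   vertex 2.6 4.0 1.5
  endloop
 endfacet
 facet normal -0.305 0.599 0.740
  outer loop
   vertex 3.2 3.6 3.5
   vertex 0.9 2.8 3.2
   vertex 2.6 2.8 3.9
  endloop
 endfacet
 facet normal -0.140 0.525 0.840
  outer loop
   vertex 3.2 3.6 3.5
   vertex 2.6 2.8 3.9
   vertex 3.5 3.2 3.8
  endloop
 endfacet
 facet normal -0.437 -0.363 0.823
  outer loop
   vertex 1.0 2.0 2.9
   vertex 4.0 0.2 3.7
   vertex 0.9 2.8 3.2
  endloop
 endfacet
 facet normal -0.535 -0.652 0.538
  outer loop
   vertex 1.0 2.0 2.9
   vertex 1.6 0.6 1.8
   vertex 4.0 0.2 3.7
  endloop
 endfacet
 facet normal -0.971 -0.032 -0.238
  outer loop
   vertex 1.0 2.0 2.9
   vertex 0.9 2.8 3.2
   vertex 1.6 2.4 0.4
  endloop
 endfacet
 facet normal -0.945 -0.201 -0.259
  outer loop
   vertex 1.0 2.0 2.9
   vertex 1.6 2.4 0.4
   vertex 1.6 0.6 1.8
  endloop
 endfacet
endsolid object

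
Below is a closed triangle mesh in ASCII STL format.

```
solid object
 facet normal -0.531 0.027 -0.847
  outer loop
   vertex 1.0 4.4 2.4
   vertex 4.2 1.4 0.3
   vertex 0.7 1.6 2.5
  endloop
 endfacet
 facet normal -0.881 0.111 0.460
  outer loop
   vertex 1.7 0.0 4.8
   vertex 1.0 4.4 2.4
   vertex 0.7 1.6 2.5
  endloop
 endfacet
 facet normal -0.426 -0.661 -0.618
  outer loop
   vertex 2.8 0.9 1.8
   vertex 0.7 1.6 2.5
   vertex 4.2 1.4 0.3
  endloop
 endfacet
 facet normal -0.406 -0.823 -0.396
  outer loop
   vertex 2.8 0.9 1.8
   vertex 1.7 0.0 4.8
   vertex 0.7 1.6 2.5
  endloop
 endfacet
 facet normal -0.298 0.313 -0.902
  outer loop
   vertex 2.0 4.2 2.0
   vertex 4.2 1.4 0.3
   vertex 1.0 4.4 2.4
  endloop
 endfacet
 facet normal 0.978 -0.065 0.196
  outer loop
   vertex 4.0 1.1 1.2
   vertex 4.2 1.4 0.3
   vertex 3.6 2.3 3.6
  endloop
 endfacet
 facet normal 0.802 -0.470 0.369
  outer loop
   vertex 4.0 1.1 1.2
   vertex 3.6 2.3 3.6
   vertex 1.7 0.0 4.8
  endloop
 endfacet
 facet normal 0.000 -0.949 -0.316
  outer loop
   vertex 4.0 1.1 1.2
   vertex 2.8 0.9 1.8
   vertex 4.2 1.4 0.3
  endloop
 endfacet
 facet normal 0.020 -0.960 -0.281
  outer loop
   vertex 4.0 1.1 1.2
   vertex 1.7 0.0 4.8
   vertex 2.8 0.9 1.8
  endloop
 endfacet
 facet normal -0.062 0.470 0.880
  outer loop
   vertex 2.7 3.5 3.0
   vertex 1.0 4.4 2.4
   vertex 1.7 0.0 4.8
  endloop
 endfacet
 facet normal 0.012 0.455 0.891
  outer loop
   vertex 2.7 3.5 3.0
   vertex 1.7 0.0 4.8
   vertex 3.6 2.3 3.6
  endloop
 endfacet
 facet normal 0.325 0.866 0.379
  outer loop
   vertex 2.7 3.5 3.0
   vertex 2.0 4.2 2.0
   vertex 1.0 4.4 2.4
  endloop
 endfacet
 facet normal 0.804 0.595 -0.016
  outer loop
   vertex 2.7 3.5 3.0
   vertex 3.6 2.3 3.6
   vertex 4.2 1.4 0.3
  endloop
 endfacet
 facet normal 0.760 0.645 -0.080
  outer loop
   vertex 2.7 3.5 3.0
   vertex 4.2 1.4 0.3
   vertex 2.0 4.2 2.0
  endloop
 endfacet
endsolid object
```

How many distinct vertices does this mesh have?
9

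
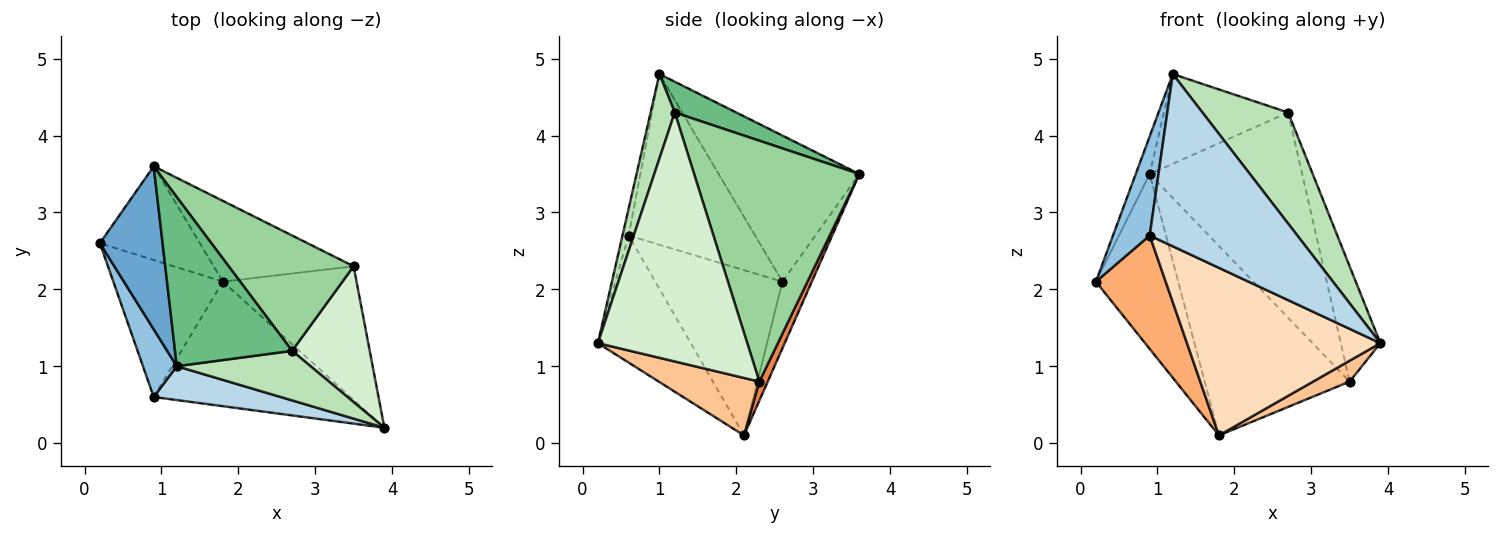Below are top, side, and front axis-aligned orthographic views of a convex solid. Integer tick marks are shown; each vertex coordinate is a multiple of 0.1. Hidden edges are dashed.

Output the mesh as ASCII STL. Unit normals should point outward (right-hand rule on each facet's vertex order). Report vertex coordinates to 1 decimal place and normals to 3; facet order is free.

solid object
 facet normal -0.915 0.091 0.393
  outer loop
   vertex 1.2 1.0 4.8
   vertex 0.9 3.6 3.5
   vertex 0.2 2.6 2.1
  endloop
 endfacet
 facet normal -0.943 -0.274 0.187
  outer loop
   vertex 0.9 0.6 2.7
   vertex 1.2 1.0 4.8
   vertex 0.2 2.6 2.1
  endloop
 endfacet
 facet normal -0.041 -0.980 0.193
  outer loop
   vertex 0.9 0.6 2.7
   vertex 3.9 0.2 1.3
   vertex 1.2 1.0 4.8
  endloop
 endfacet
 facet normal -0.300 0.841 -0.450
  outer loop
   vertex 1.8 2.1 0.1
   vertex 0.2 2.6 2.1
   vertex 0.9 3.6 3.5
  endloop
 endfacet
 facet normal 0.053 0.919 -0.391
  outer loop
   vertex 1.8 2.1 0.1
   vertex 0.9 3.6 3.5
   vertex 3.5 2.3 0.8
  endloop
 endfacet
 facet normal -0.758 -0.416 -0.502
  outer loop
   vertex 1.8 2.1 0.1
   vertex 0.9 0.6 2.7
   vertex 0.2 2.6 2.1
  endloop
 endfacet
 facet normal 0.391 -0.142 -0.909
  outer loop
   vertex 1.8 2.1 0.1
   vertex 3.5 2.3 0.8
   vertex 3.9 0.2 1.3
  endloop
 endfacet
 facet normal -0.360 -0.749 -0.557
  outer loop
   vertex 1.8 2.1 0.1
   vertex 3.9 0.2 1.3
   vertex 0.9 0.6 2.7
  endloop
 endfacet
 facet normal 0.226 0.456 0.861
  outer loop
   vertex 2.7 1.2 4.3
   vertex 0.9 3.6 3.5
   vertex 1.2 1.0 4.8
  endloop
 endfacet
 facet normal 0.687 0.634 0.356
  outer loop
   vertex 2.7 1.2 4.3
   vertex 3.5 2.3 0.8
   vertex 0.9 3.6 3.5
  endloop
 endfacet
 facet normal 0.249 -0.884 0.395
  outer loop
   vertex 2.7 1.2 4.3
   vertex 1.2 1.0 4.8
   vertex 3.9 0.2 1.3
  endloop
 endfacet
 facet normal 0.926 0.245 0.289
  outer loop
   vertex 2.7 1.2 4.3
   vertex 3.9 0.2 1.3
   vertex 3.5 2.3 0.8
  endloop
 endfacet
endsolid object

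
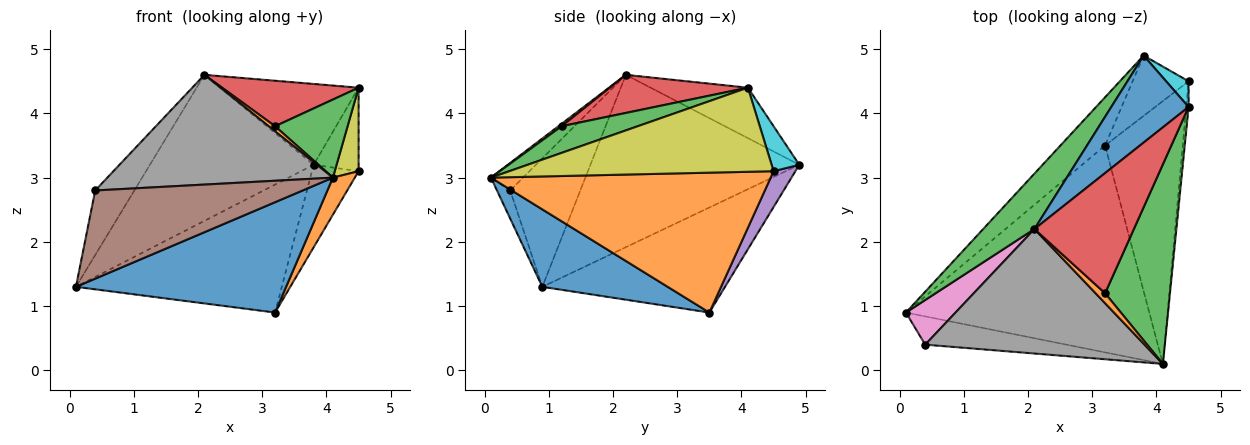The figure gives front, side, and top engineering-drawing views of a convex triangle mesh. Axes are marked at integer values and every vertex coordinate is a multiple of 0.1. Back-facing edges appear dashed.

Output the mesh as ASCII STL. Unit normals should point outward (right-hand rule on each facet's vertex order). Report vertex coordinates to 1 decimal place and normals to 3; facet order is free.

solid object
 facet normal 0.270 -0.453 -0.849
  outer loop
   vertex 3.2 3.5 0.9
   vertex 4.1 0.1 3.0
   vertex 0.1 0.9 1.3
  endloop
 endfacet
 facet normal 0.872 -0.068 -0.484
  outer loop
   vertex 3.2 3.5 0.9
   vertex 4.5 4.5 3.1
   vertex 4.1 0.1 3.0
  endloop
 endfacet
 facet normal -0.766 0.601 0.228
  outer loop
   vertex 3.8 4.9 3.2
   vertex 0.1 0.9 1.3
   vertex 2.1 2.2 4.6
  endloop
 endfacet
 facet normal -0.639 0.720 -0.272
  outer loop
   vertex 3.8 4.9 3.2
   vertex 3.2 3.5 0.9
   vertex 0.1 0.9 1.3
  endloop
 endfacet
 facet normal 0.353 0.756 -0.552
  outer loop
   vertex 3.8 4.9 3.2
   vertex 4.5 4.5 3.1
   vertex 3.2 3.5 0.9
  endloop
 endfacet
 facet normal -0.061 -0.951 -0.305
  outer loop
   vertex 0.4 0.4 2.8
   vertex 0.1 0.9 1.3
   vertex 4.1 0.1 3.0
  endloop
 endfacet
 facet normal -0.827 0.462 0.319
  outer loop
   vertex 0.4 0.4 2.8
   vertex 2.1 2.2 4.6
   vertex 0.1 0.9 1.3
  endloop
 endfacet
 facet normal -0.094 -0.658 0.747
  outer loop
   vertex 0.4 0.4 2.8
   vertex 4.1 0.1 3.0
   vertex 2.1 2.2 4.6
  endloop
 endfacet
 facet normal 0.996 -0.090 -0.028
  outer loop
   vertex 4.5 4.1 4.4
   vertex 4.1 0.1 3.0
   vertex 4.5 4.5 3.1
  endloop
 endfacet
 facet normal 0.507 0.824 0.253
  outer loop
   vertex 4.5 4.1 4.4
   vertex 4.5 4.5 3.1
   vertex 3.8 4.9 3.2
  endloop
 endfacet
 facet normal -0.431 0.614 0.661
  outer loop
   vertex 4.5 4.1 4.4
   vertex 3.8 4.9 3.2
   vertex 2.1 2.2 4.6
  endloop
 endfacet
 facet normal 0.224 -0.447 0.866
  outer loop
   vertex 3.2 1.2 3.8
   vertex 2.1 2.2 4.6
   vertex 4.1 0.1 3.0
  endloop
 endfacet
 facet normal 0.357 -0.340 0.870
  outer loop
   vertex 3.2 1.2 3.8
   vertex 4.1 0.1 3.0
   vertex 4.5 4.1 4.4
  endloop
 endfacet
 facet normal 0.337 -0.333 0.880
  outer loop
   vertex 3.2 1.2 3.8
   vertex 4.5 4.1 4.4
   vertex 2.1 2.2 4.6
  endloop
 endfacet
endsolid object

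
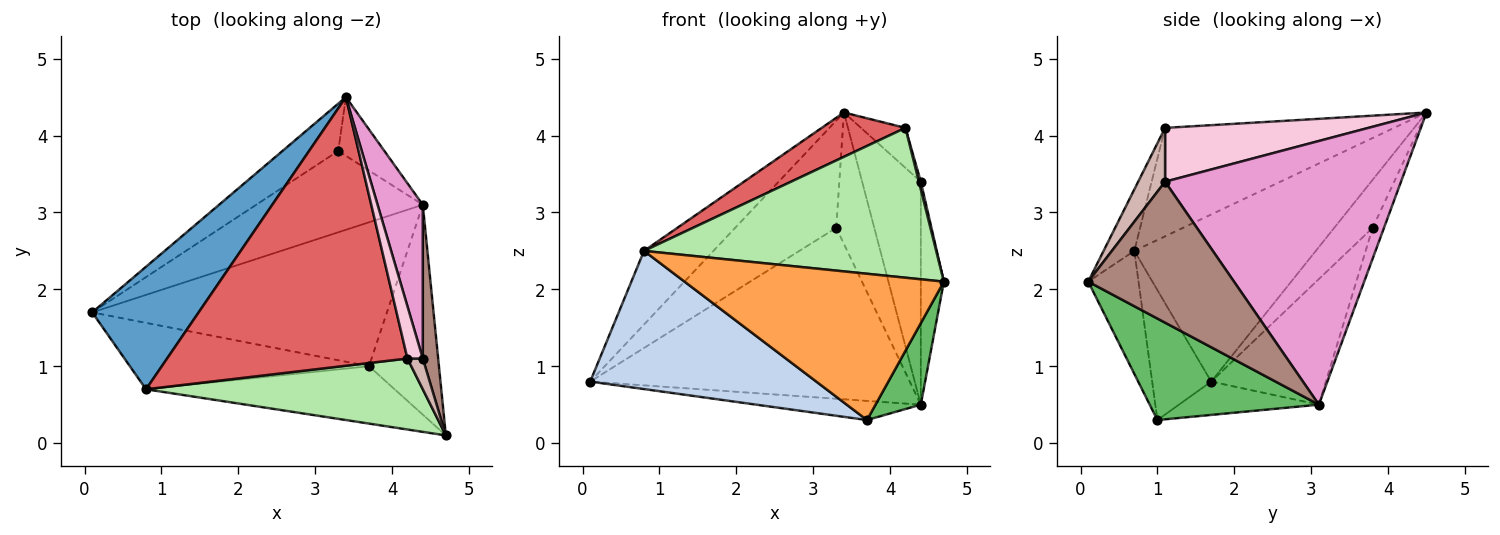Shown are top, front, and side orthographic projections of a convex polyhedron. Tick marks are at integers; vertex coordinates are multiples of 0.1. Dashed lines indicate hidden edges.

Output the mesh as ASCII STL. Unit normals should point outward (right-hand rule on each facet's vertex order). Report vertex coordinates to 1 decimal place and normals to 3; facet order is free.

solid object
 facet normal -0.803 0.307 0.511
  outer loop
   vertex 0.8 0.7 2.5
   vertex 3.4 4.5 4.3
   vertex 0.1 1.7 0.8
  endloop
 endfacet
 facet normal -0.229 -0.877 -0.422
  outer loop
   vertex 0.8 0.7 2.5
   vertex 0.1 1.7 0.8
   vertex 3.7 1.0 0.3
  endloop
 endfacet
 facet normal -0.178 -0.916 -0.359
  outer loop
   vertex 0.8 0.7 2.5
   vertex 3.7 1.0 0.3
   vertex 4.7 0.1 2.1
  endloop
 endfacet
 facet normal -0.111 0.131 -0.985
  outer loop
   vertex 4.4 3.1 0.5
   vertex 3.7 1.0 0.3
   vertex 0.1 1.7 0.8
  endloop
 endfacet
 facet normal 0.804 -0.215 -0.554
  outer loop
   vertex 4.4 3.1 0.5
   vertex 4.7 0.1 2.1
   vertex 3.7 1.0 0.3
  endloop
 endfacet
 facet normal -0.095 -0.900 0.426
  outer loop
   vertex 4.2 1.1 4.1
   vertex 0.8 0.7 2.5
   vertex 4.7 0.1 2.1
  endloop
 endfacet
 facet normal -0.407 -0.149 0.901
  outer loop
   vertex 4.2 1.1 4.1
   vertex 3.4 4.5 4.3
   vertex 0.8 0.7 2.5
  endloop
 endfacet
 facet normal -0.329 0.864 -0.381
  outer loop
   vertex 3.3 3.8 2.8
   vertex 0.1 1.7 0.8
   vertex 3.4 4.5 4.3
  endloop
 endfacet
 facet normal -0.308 0.859 -0.409
  outer loop
   vertex 3.3 3.8 2.8
   vertex 4.4 3.1 0.5
   vertex 0.1 1.7 0.8
  endloop
 endfacet
 facet normal -0.262 0.881 -0.394
  outer loop
   vertex 3.3 3.8 2.8
   vertex 3.4 4.5 4.3
   vertex 4.4 3.1 0.5
  endloop
 endfacet
 facet normal 0.982 0.155 0.107
  outer loop
   vertex 4.4 1.1 3.4
   vertex 4.7 0.1 2.1
   vertex 4.4 3.1 0.5
  endloop
 endfacet
 facet normal 0.959 -0.069 0.274
  outer loop
   vertex 4.4 1.1 3.4
   vertex 4.2 1.1 4.1
   vertex 4.7 0.1 2.1
  endloop
 endfacet
 facet normal 0.957 0.238 0.164
  outer loop
   vertex 4.4 1.1 3.4
   vertex 4.4 3.1 0.5
   vertex 3.4 4.5 4.3
  endloop
 endfacet
 facet normal 0.941 0.206 0.269
  outer loop
   vertex 4.4 1.1 3.4
   vertex 3.4 4.5 4.3
   vertex 4.2 1.1 4.1
  endloop
 endfacet
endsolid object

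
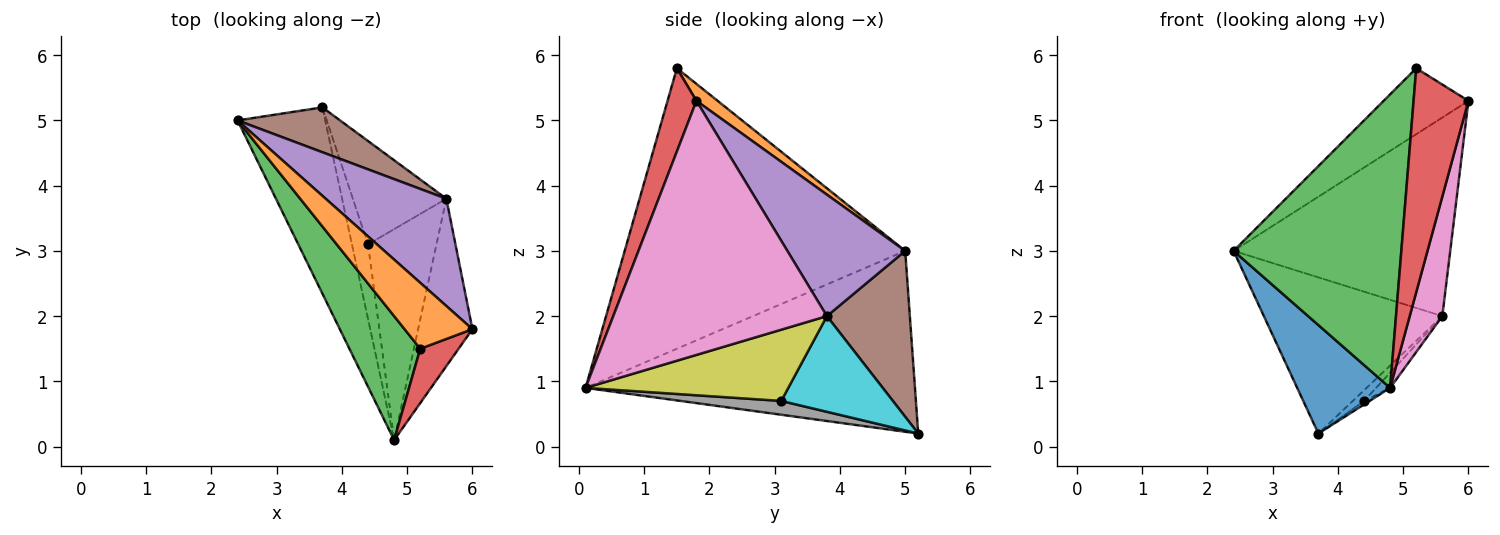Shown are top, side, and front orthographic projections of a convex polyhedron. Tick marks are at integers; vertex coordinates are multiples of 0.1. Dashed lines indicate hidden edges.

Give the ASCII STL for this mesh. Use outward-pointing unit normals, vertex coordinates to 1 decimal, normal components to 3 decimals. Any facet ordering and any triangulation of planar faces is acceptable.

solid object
 facet normal -0.872 -0.246 -0.423
  outer loop
   vertex 3.7 5.2 0.2
   vertex 4.8 0.1 0.9
   vertex 2.4 5.0 3.0
  endloop
 endfacet
 facet normal 0.174 0.696 0.696
  outer loop
   vertex 5.2 1.5 5.8
   vertex 6.0 1.8 5.3
   vertex 2.4 5.0 3.0
  endloop
 endfacet
 facet normal -0.839 -0.502 0.212
  outer loop
   vertex 5.2 1.5 5.8
   vertex 2.4 5.0 3.0
   vertex 4.8 0.1 0.9
  endloop
 endfacet
 facet normal 0.456 -0.865 0.210
  outer loop
   vertex 5.2 1.5 5.8
   vertex 4.8 0.1 0.9
   vertex 6.0 1.8 5.3
  endloop
 endfacet
 facet normal 0.432 0.794 0.429
  outer loop
   vertex 5.6 3.8 2.0
   vertex 2.4 5.0 3.0
   vertex 6.0 1.8 5.3
  endloop
 endfacet
 facet normal 0.408 0.878 0.252
  outer loop
   vertex 5.6 3.8 2.0
   vertex 3.7 5.2 0.2
   vertex 2.4 5.0 3.0
  endloop
 endfacet
 facet normal 0.967 -0.148 -0.207
  outer loop
   vertex 5.6 3.8 2.0
   vertex 6.0 1.8 5.3
   vertex 4.8 0.1 0.9
  endloop
 endfacet
 facet normal 0.650 0.036 -0.759
  outer loop
   vertex 4.4 3.1 0.7
   vertex 4.8 0.1 0.9
   vertex 3.7 5.2 0.2
  endloop
 endfacet
 facet normal 0.720 0.050 -0.692
  outer loop
   vertex 4.4 3.1 0.7
   vertex 5.6 3.8 2.0
   vertex 4.8 0.1 0.9
  endloop
 endfacet
 facet normal 0.713 0.072 -0.697
  outer loop
   vertex 4.4 3.1 0.7
   vertex 3.7 5.2 0.2
   vertex 5.6 3.8 2.0
  endloop
 endfacet
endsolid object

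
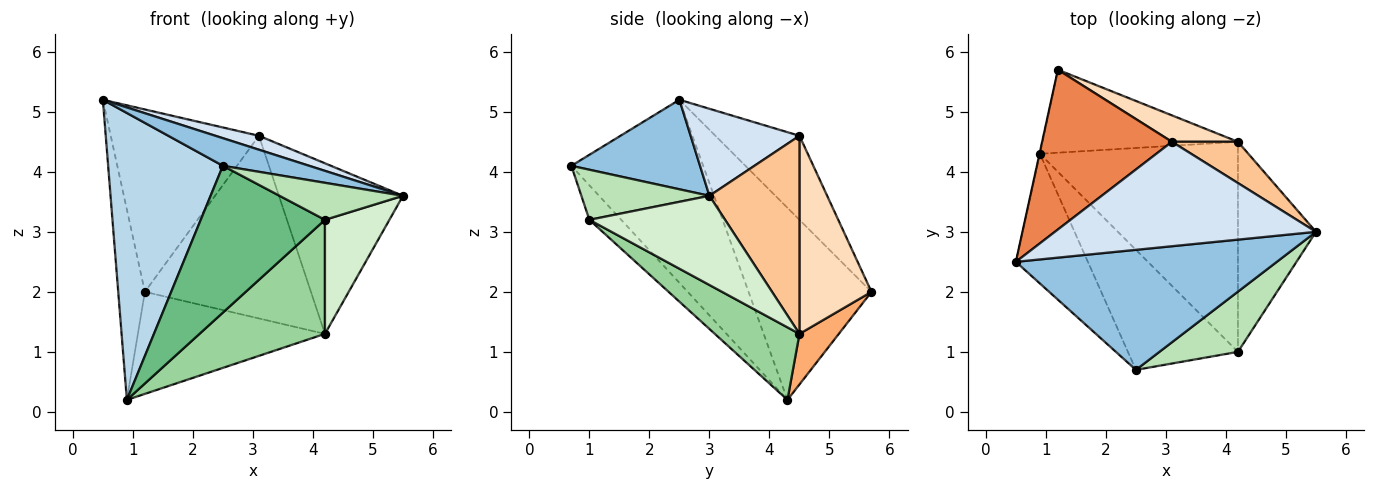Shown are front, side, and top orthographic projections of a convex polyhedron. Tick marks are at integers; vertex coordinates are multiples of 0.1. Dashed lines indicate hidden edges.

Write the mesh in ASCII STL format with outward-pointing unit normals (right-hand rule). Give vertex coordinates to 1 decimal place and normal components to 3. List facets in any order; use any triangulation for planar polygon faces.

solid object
 facet normal -0.977 0.212 -0.002
  outer loop
   vertex 0.9 4.3 0.2
   vertex 0.5 2.5 5.2
   vertex 1.2 5.7 2.0
  endloop
 endfacet
 facet normal 0.317 -0.213 0.924
  outer loop
   vertex 2.5 0.7 4.1
   vertex 5.5 3.0 3.6
   vertex 0.5 2.5 5.2
  endloop
 endfacet
 facet normal -0.723 -0.630 -0.284
  outer loop
   vertex 2.5 0.7 4.1
   vertex 0.5 2.5 5.2
   vertex 0.9 4.3 0.2
  endloop
 endfacet
 facet normal 0.314 -0.125 0.941
  outer loop
   vertex 3.1 4.5 4.6
   vertex 0.5 2.5 5.2
   vertex 5.5 3.0 3.6
  endloop
 endfacet
 facet normal -0.392 0.692 0.606
  outer loop
   vertex 3.1 4.5 4.6
   vertex 1.2 5.7 2.0
   vertex 0.5 2.5 5.2
  endloop
 endfacet
 facet normal 0.161 0.766 -0.623
  outer loop
   vertex 4.2 4.5 1.3
   vertex 0.9 4.3 0.2
   vertex 1.2 5.7 2.0
  endloop
 endfacet
 facet normal 0.576 0.794 0.192
  outer loop
   vertex 4.2 4.5 1.3
   vertex 3.1 4.5 4.6
   vertex 5.5 3.0 3.6
  endloop
 endfacet
 facet normal 0.394 0.909 0.131
  outer loop
   vertex 4.2 4.5 1.3
   vertex 1.2 5.7 2.0
   vertex 3.1 4.5 4.6
  endloop
 endfacet
 facet normal -0.195 -0.759 -0.621
  outer loop
   vertex 4.2 1.0 3.2
   vertex 2.5 0.7 4.1
   vertex 0.9 4.3 0.2
  endloop
 endfacet
 facet normal 0.306 -0.454 -0.837
  outer loop
   vertex 4.2 1.0 3.2
   vertex 0.9 4.3 0.2
   vertex 4.2 4.5 1.3
  endloop
 endfacet
 facet normal 0.477 -0.460 0.749
  outer loop
   vertex 4.2 1.0 3.2
   vertex 5.5 3.0 3.6
   vertex 2.5 0.7 4.1
  endloop
 endfacet
 facet normal 0.709 -0.337 -0.620
  outer loop
   vertex 4.2 1.0 3.2
   vertex 4.2 4.5 1.3
   vertex 5.5 3.0 3.6
  endloop
 endfacet
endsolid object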